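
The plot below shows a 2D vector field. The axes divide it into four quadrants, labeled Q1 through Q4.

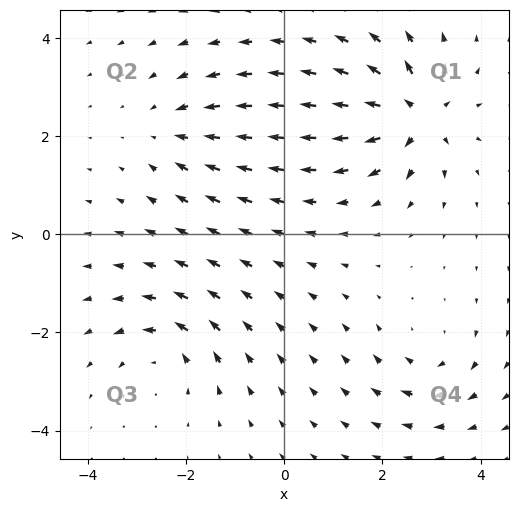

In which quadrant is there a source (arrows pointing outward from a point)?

Q1

The source sits at approximately (2.7, 2.4), which lies in quadrant Q1. The divergence there is about +6, positive as expected for a source.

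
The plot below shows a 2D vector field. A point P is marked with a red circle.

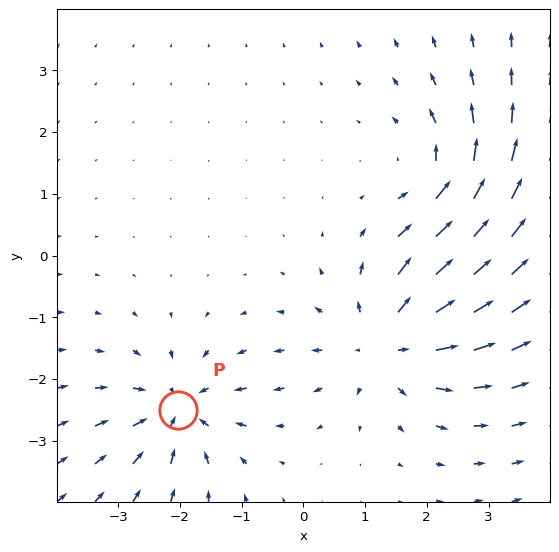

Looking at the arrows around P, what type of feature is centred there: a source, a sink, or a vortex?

At P (-2.0, -2.5) the arrows converge inward. Divergence about -4, curl ≈0 — negative divergence with near-zero curl is a sink.

sink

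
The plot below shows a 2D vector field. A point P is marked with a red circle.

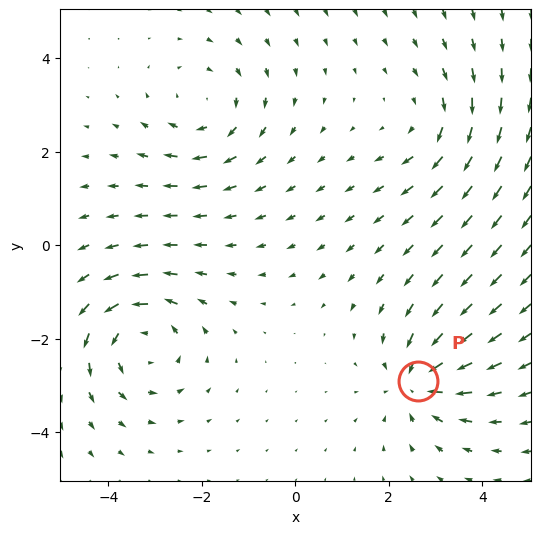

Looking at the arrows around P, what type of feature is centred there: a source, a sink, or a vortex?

sink

At P (2.6, -2.9) the arrows converge inward. Divergence about -4, curl ≈0 — negative divergence with near-zero curl is a sink.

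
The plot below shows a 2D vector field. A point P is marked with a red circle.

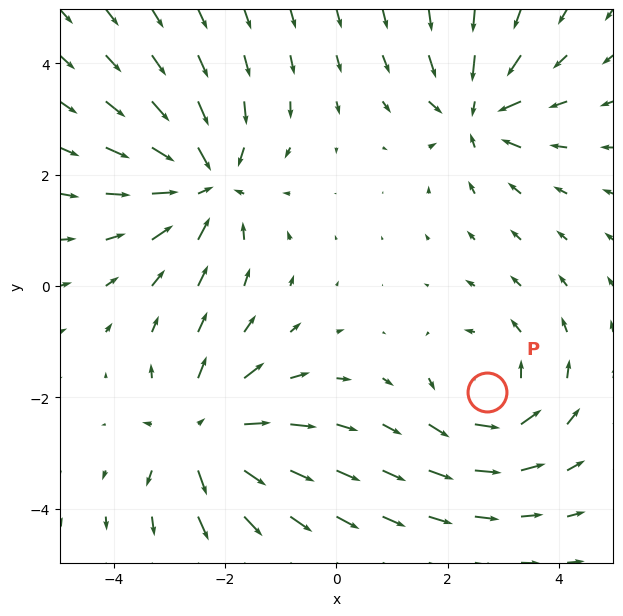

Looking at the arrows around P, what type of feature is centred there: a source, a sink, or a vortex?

vortex

At P (2.7, -1.9) the arrows circulate counterclockwise. Divergence ≈0, curl about +4 — near-zero divergence with nonzero curl is a vortex.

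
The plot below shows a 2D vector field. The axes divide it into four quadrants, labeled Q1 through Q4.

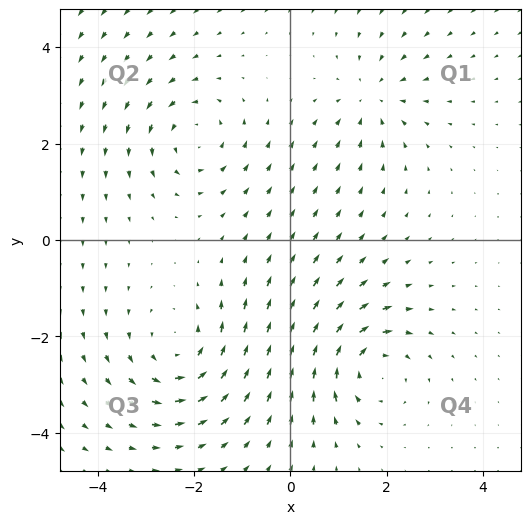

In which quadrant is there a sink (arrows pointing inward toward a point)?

Q1

The sink sits at approximately (1.7, 2.9), which lies in quadrant Q1. The divergence there is about -4, negative as expected for a sink.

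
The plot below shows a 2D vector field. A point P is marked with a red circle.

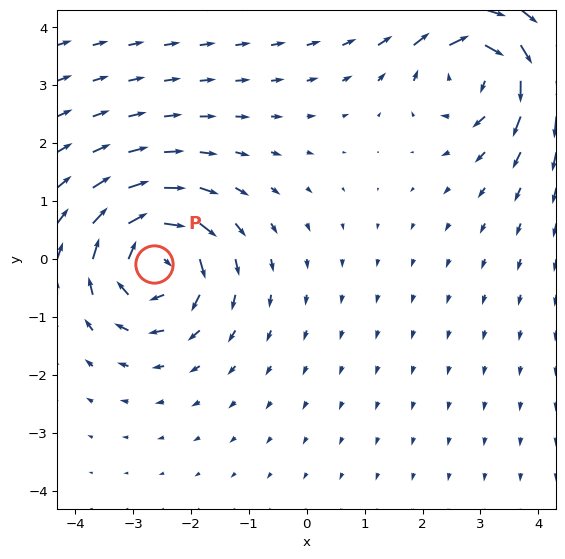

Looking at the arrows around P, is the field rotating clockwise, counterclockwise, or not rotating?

clockwise

Near P at (-2.6, -0.1) the arrows circulate clockwise. The curl (z-component) there is about -6; negative curl means clockwise rotation.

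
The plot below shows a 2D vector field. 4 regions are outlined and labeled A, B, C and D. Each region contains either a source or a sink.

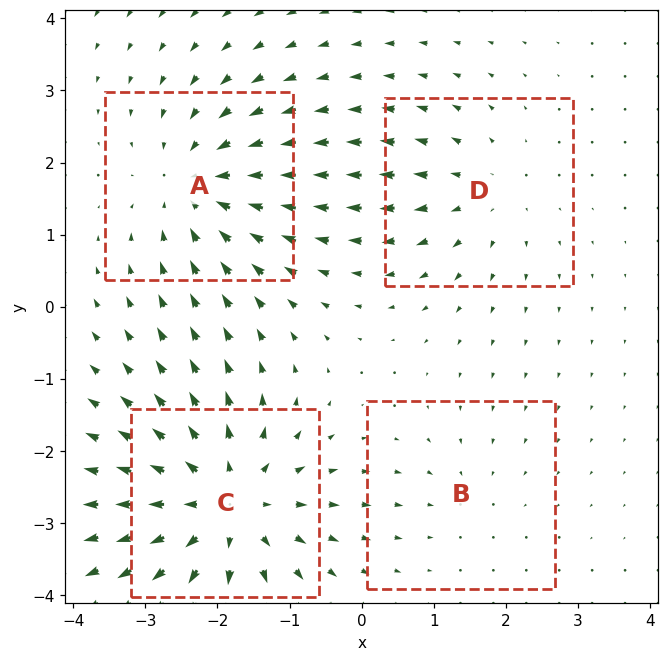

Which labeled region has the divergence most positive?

Divergence at each region's feature centre — A: about -5, B: about -2, C: about +6, D: about +3. Region C is most positive.

C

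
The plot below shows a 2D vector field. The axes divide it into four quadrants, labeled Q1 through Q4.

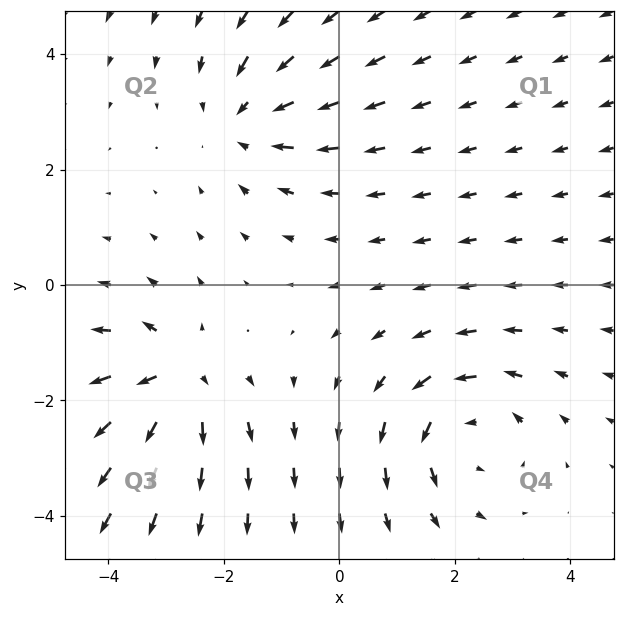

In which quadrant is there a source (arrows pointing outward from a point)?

Q3

The source sits at approximately (-2.8, -1.6), which lies in quadrant Q3. The divergence there is about +4, positive as expected for a source.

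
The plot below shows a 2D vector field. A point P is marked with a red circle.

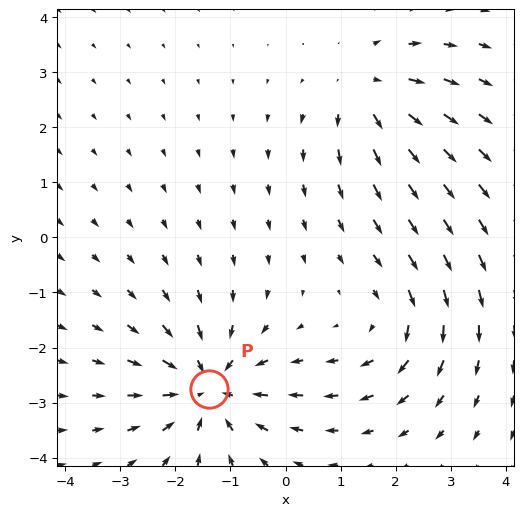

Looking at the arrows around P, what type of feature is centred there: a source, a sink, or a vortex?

sink

At P (-1.4, -2.7) the arrows converge inward. Divergence about -4, curl ≈0 — negative divergence with near-zero curl is a sink.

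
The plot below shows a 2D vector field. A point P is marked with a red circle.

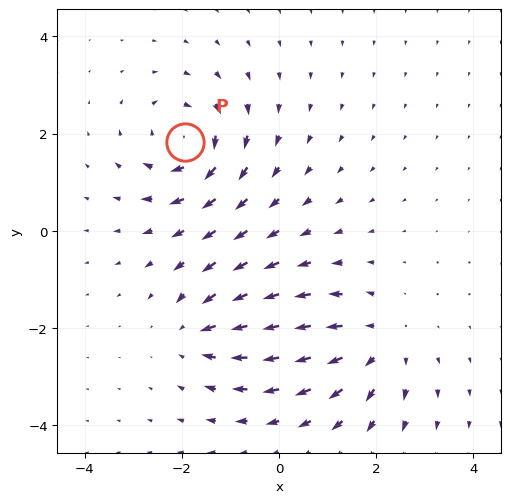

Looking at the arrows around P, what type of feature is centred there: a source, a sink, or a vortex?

At P (-1.9, 1.8) the arrows circulate clockwise. Divergence ≈0, curl about -5 — near-zero divergence with nonzero curl is a vortex.

vortex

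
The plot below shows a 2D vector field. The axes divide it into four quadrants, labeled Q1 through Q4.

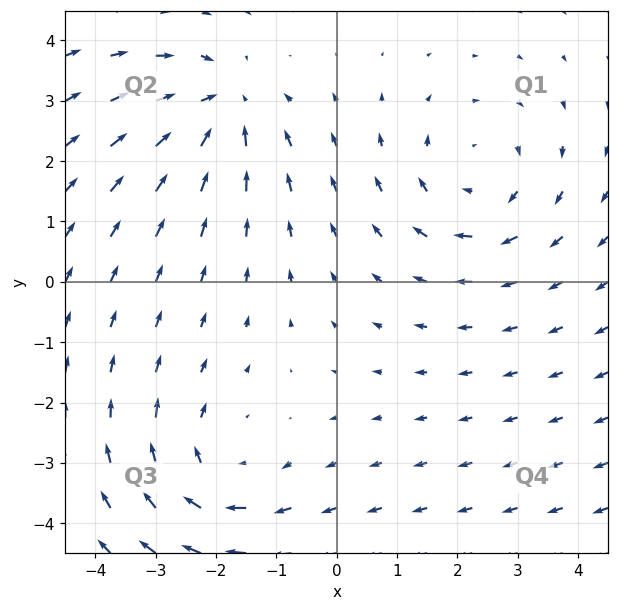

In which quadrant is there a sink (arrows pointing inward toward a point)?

Q2

The sink sits at approximately (-1.9, 2.9), which lies in quadrant Q2. The divergence there is about -4, negative as expected for a sink.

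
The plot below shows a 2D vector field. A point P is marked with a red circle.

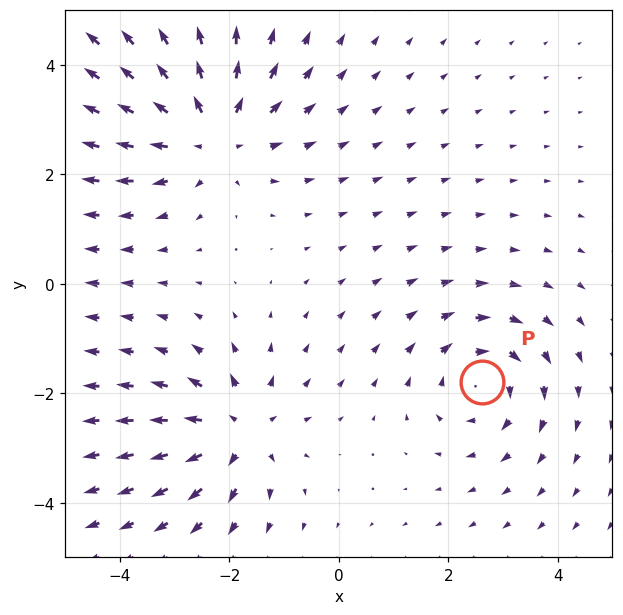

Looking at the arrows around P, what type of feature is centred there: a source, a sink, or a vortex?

At P (2.6, -1.8) the arrows circulate clockwise. Divergence ≈0, curl about -4 — near-zero divergence with nonzero curl is a vortex.

vortex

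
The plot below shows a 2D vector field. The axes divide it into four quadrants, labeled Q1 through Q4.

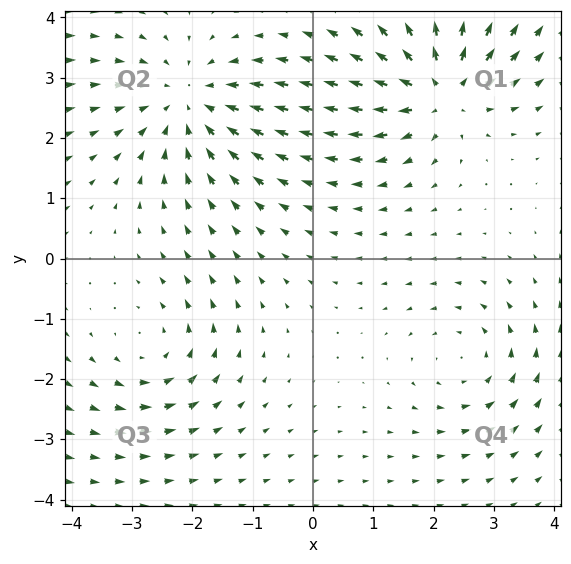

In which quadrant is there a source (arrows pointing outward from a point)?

Q1

The source sits at approximately (2.1, 2.8), which lies in quadrant Q1. The divergence there is about +4, positive as expected for a source.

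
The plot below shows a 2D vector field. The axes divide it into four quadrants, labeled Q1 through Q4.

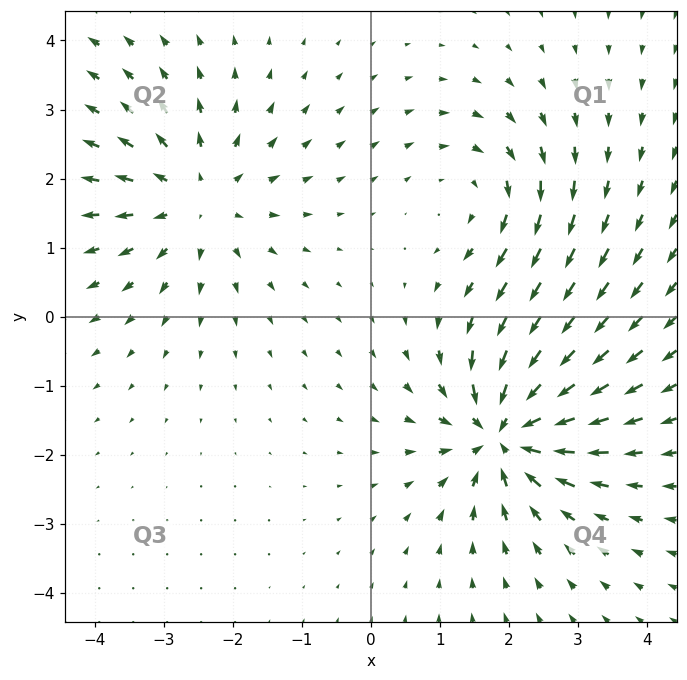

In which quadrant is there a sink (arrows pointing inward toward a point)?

The sink sits at approximately (1.9, -1.7), which lies in quadrant Q4. The divergence there is about -7, negative as expected for a sink.

Q4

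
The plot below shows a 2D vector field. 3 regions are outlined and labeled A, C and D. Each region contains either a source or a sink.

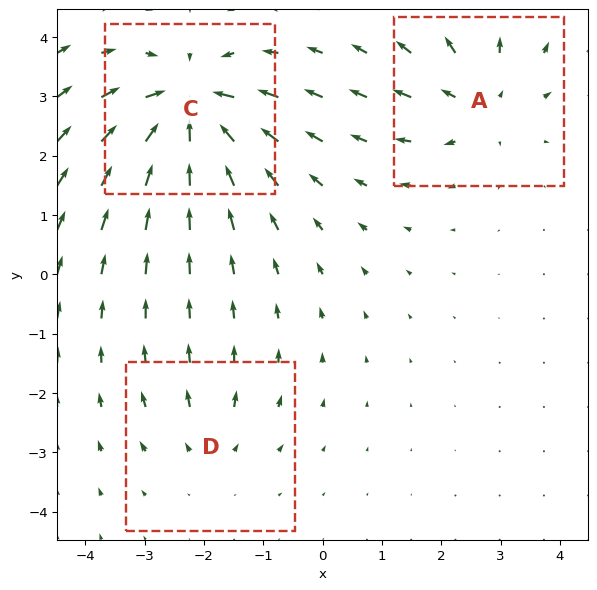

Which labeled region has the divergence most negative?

C

Divergence at each region's feature centre — A: about +4, C: about -6, D: about +2. Region C is most negative.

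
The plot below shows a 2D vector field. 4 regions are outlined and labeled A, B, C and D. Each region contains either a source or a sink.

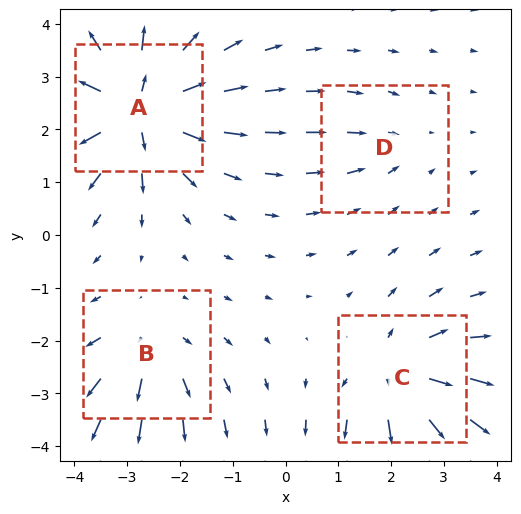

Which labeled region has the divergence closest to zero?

Divergence at each region's feature centre — A: about +8, B: about +4, C: about +6, D: about -2. Region D is closest to zero.

D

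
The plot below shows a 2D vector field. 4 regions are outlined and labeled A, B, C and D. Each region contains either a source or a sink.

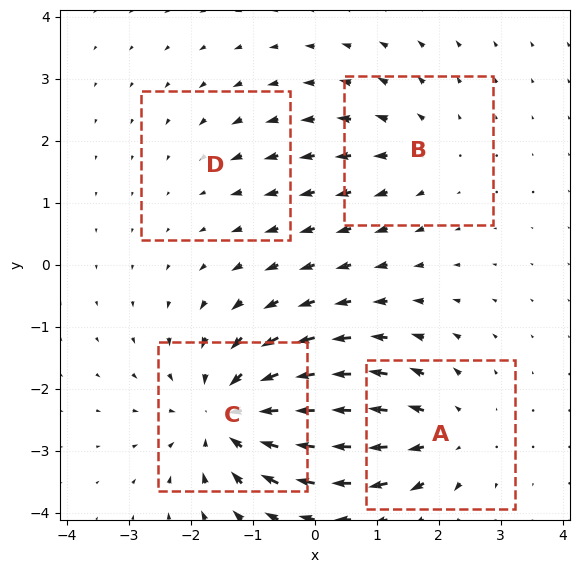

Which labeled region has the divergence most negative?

C

Divergence at each region's feature centre — A: about +4, B: about +3, C: about -6, D: about -2. Region C is most negative.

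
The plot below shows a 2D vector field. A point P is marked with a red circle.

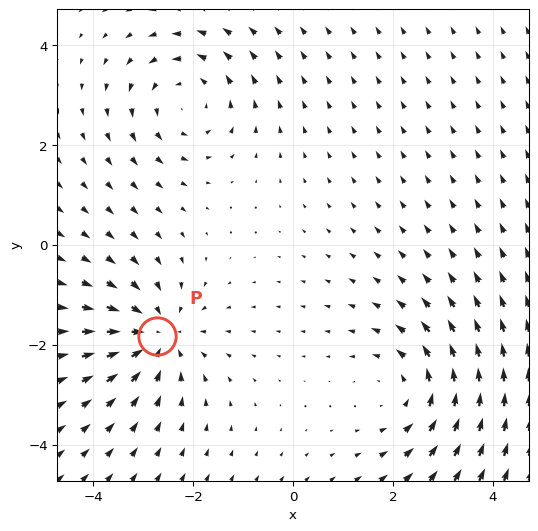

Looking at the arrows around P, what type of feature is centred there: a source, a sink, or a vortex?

At P (-2.7, -1.8) the arrows converge inward. Divergence about -3, curl ≈0 — negative divergence with near-zero curl is a sink.

sink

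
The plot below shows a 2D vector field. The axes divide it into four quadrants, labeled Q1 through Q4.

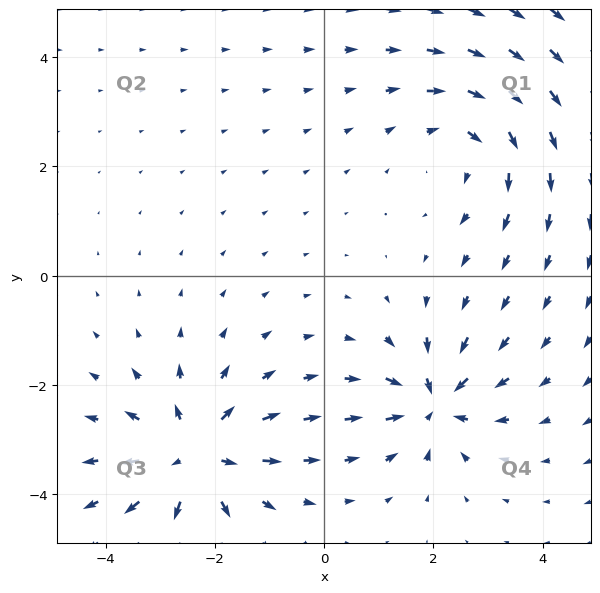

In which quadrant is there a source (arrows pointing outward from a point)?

The source sits at approximately (-2.4, -3.3), which lies in quadrant Q3. The divergence there is about +5, positive as expected for a source.

Q3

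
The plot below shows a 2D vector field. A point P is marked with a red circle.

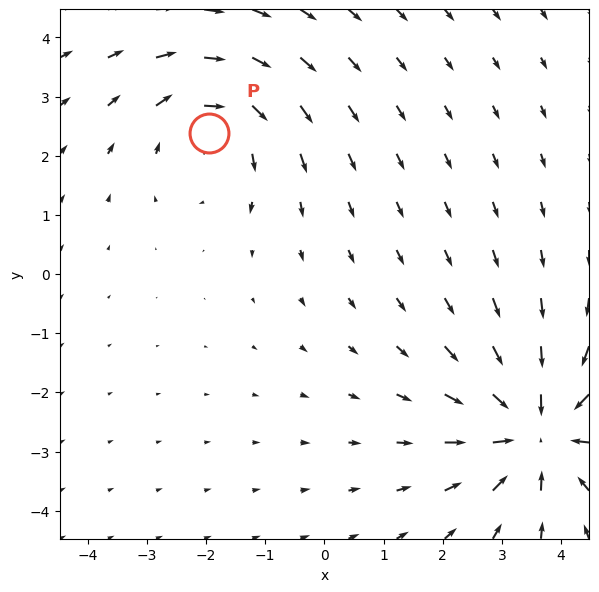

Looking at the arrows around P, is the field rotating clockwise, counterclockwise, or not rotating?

clockwise

Near P at (-1.9, 2.4) the arrows circulate clockwise. The curl (z-component) there is about -3; negative curl means clockwise rotation.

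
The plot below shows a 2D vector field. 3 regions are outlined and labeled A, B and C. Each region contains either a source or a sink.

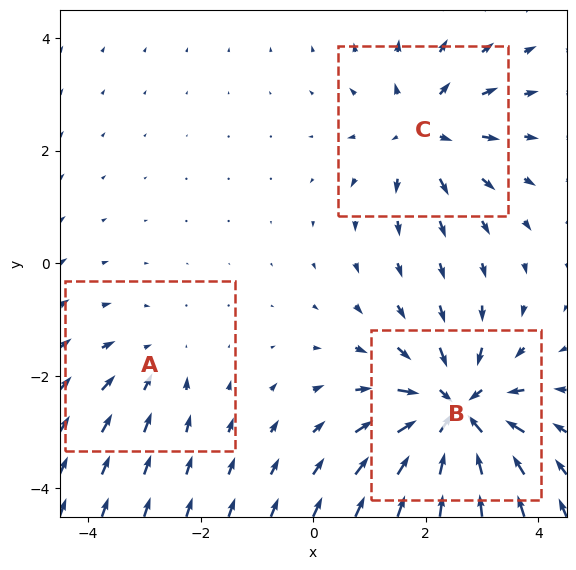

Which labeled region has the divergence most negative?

B

Divergence at each region's feature centre — A: about -2, B: about -5, C: about +3. Region B is most negative.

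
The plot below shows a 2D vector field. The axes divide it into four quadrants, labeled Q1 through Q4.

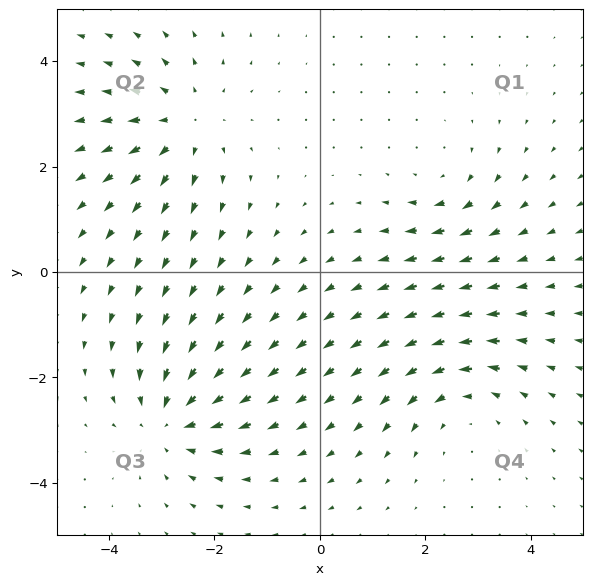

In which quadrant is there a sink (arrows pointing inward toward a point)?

The sink sits at approximately (-2.8, -2.8), which lies in quadrant Q3. The divergence there is about -5, negative as expected for a sink.

Q3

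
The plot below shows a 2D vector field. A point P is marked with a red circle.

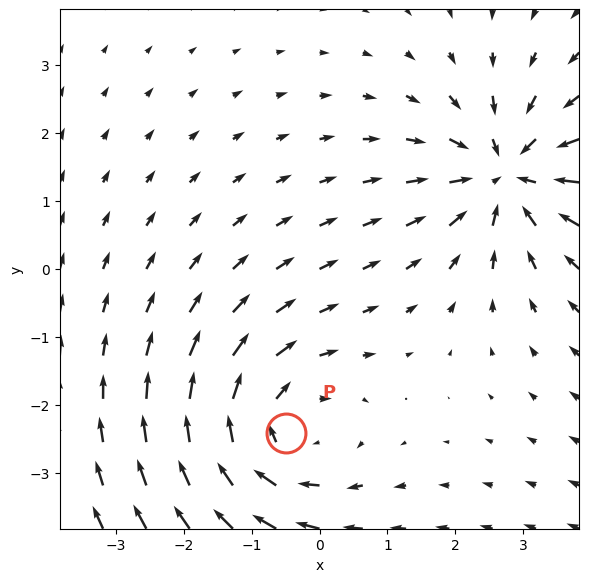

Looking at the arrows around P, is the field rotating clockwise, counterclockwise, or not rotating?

clockwise

Near P at (-0.5, -2.4) the arrows circulate clockwise. The curl (z-component) there is about -3; negative curl means clockwise rotation.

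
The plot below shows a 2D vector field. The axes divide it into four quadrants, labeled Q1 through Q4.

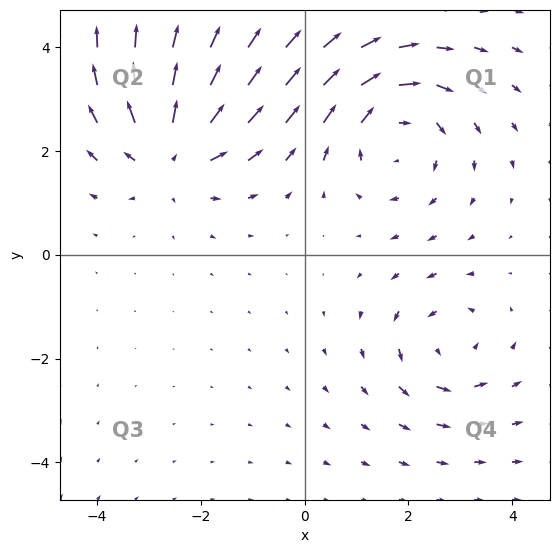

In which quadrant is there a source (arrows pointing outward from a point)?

The source sits at approximately (-2.6, 2.0), which lies in quadrant Q2. The divergence there is about +4, positive as expected for a source.

Q2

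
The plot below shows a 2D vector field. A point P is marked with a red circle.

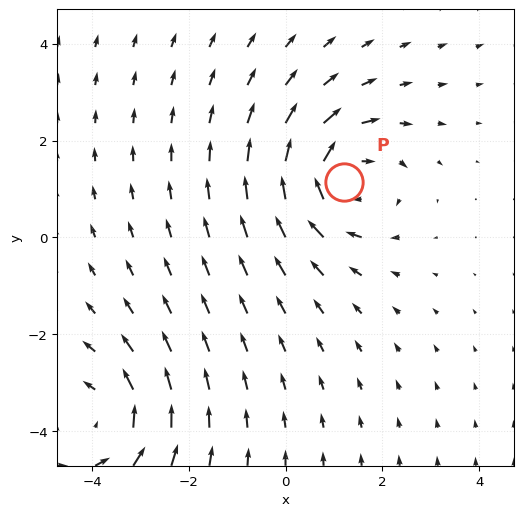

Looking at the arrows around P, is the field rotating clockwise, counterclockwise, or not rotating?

clockwise

Near P at (1.2, 1.1) the arrows circulate clockwise. The curl (z-component) there is about -4; negative curl means clockwise rotation.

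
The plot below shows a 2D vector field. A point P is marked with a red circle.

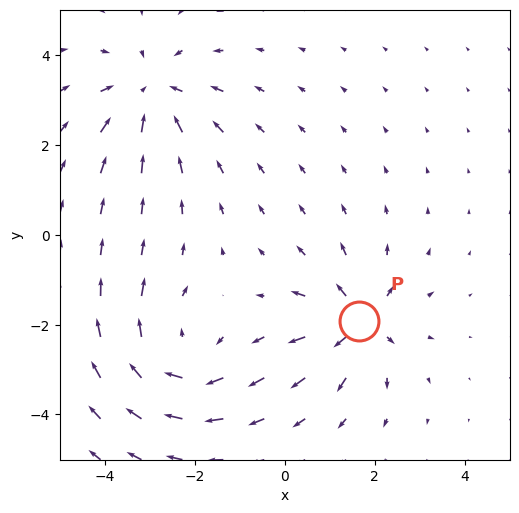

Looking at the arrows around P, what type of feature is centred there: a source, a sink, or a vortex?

At P (1.6, -1.9) the arrows spread outward. Divergence about +5, curl ≈0 — positive divergence with near-zero curl is a source.

source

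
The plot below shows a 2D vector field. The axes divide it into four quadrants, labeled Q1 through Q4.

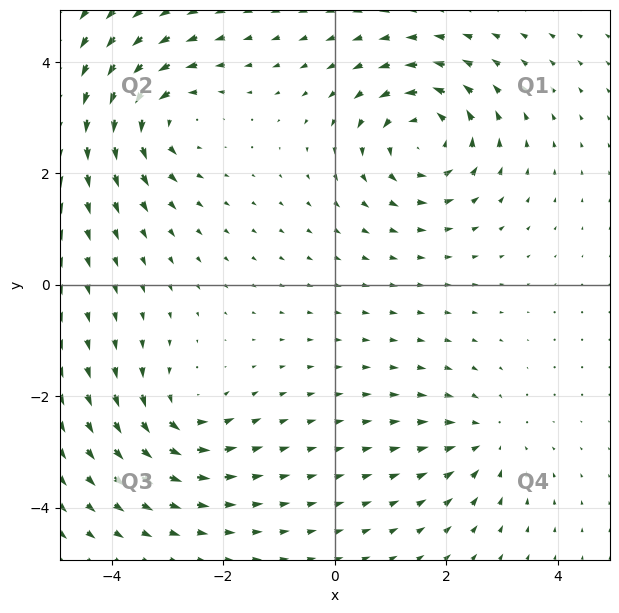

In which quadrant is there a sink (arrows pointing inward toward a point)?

The sink sits at approximately (2.7, -2.8), which lies in quadrant Q4. The divergence there is about -3, negative as expected for a sink.

Q4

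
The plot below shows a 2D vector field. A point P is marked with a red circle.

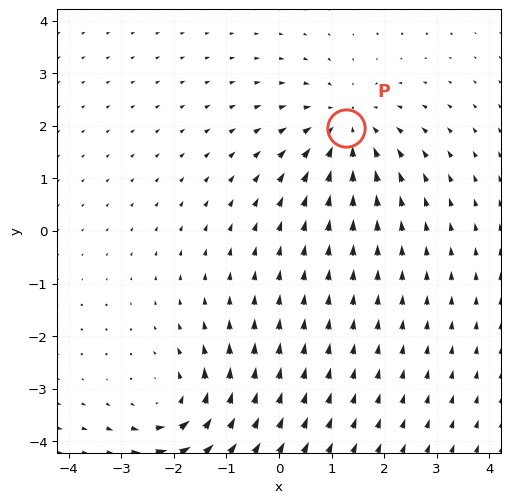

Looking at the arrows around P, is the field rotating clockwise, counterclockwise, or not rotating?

Near P at (1.3, 2.0) the arrows show no circulation. The curl there is ≈0.

not rotating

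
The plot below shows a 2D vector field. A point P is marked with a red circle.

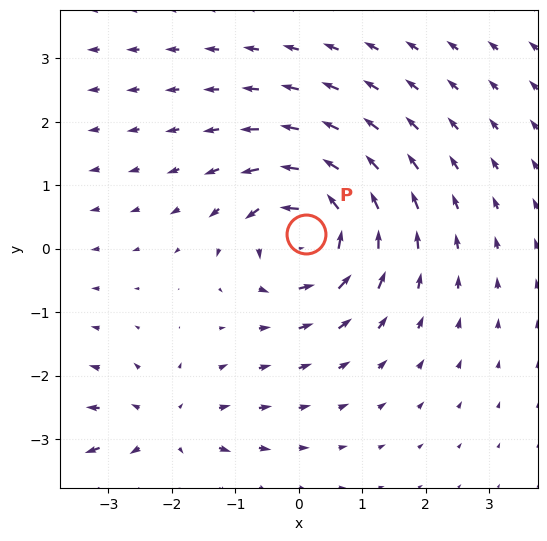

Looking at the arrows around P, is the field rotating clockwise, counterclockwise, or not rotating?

Near P at (0.1, 0.2) the arrows circulate counterclockwise. The curl (z-component) there is about +6; positive curl means counterclockwise rotation.

counterclockwise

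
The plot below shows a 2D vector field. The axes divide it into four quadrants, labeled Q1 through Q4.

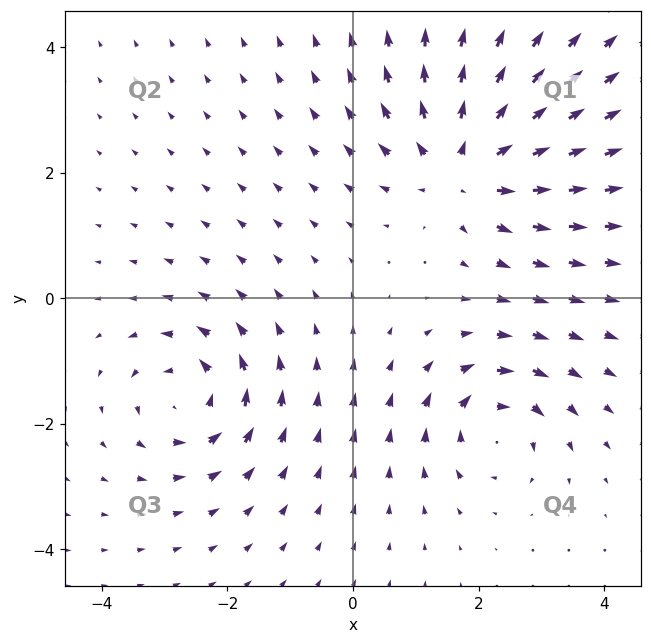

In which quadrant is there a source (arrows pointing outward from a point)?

The source sits at approximately (1.8, 2.1), which lies in quadrant Q1. The divergence there is about +4, positive as expected for a source.

Q1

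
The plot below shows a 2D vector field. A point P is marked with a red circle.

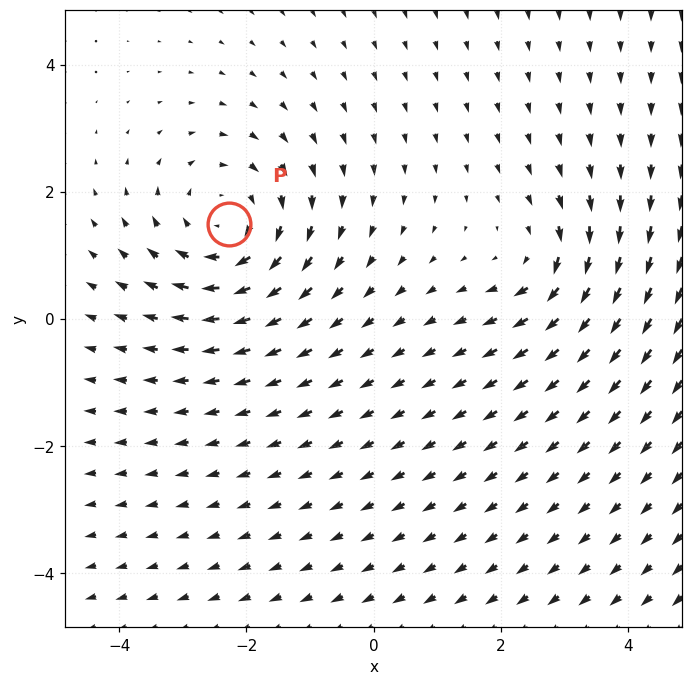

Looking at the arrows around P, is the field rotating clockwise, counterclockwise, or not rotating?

clockwise

Near P at (-2.3, 1.5) the arrows circulate clockwise. The curl (z-component) there is about -4; negative curl means clockwise rotation.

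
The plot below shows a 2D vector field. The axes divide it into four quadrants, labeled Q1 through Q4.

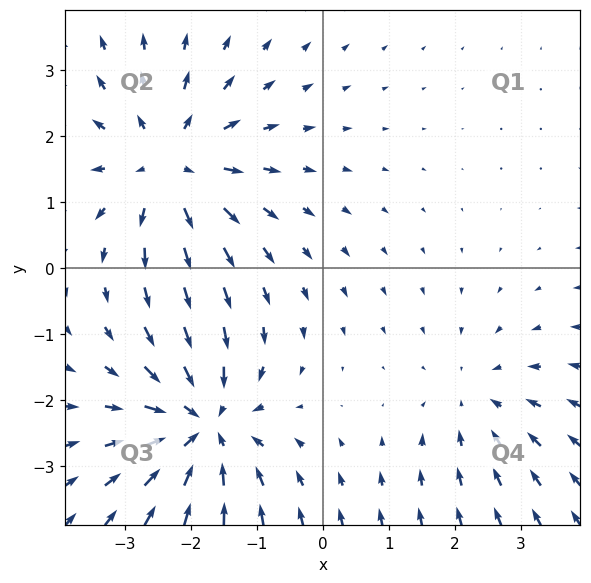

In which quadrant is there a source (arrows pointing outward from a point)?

Q2

The source sits at approximately (-2.3, 1.6), which lies in quadrant Q2. The divergence there is about +4, positive as expected for a source.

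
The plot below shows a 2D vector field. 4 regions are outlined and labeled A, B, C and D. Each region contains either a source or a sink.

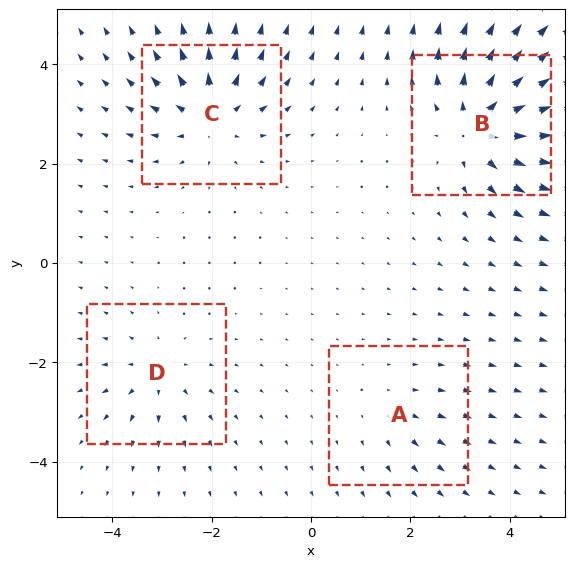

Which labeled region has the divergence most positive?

Divergence at each region's feature centre — A: about +2, B: about +8, C: about +6, D: about +4. Region B is most positive.

B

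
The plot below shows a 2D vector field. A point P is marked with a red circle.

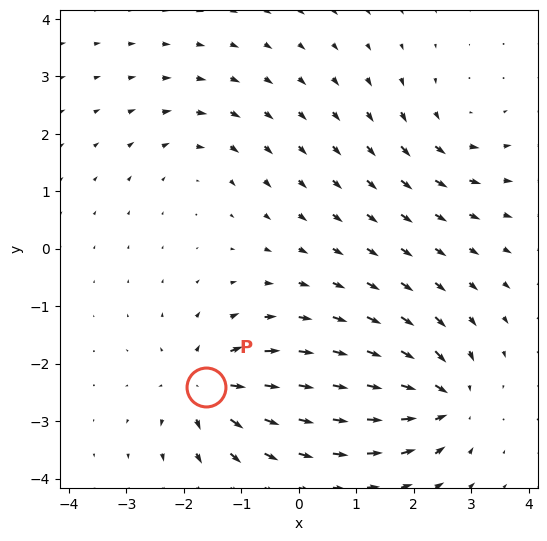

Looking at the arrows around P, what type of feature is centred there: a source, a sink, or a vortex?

source

At P (-1.6, -2.4) the arrows spread outward. Divergence about +7, curl ≈0 — positive divergence with near-zero curl is a source.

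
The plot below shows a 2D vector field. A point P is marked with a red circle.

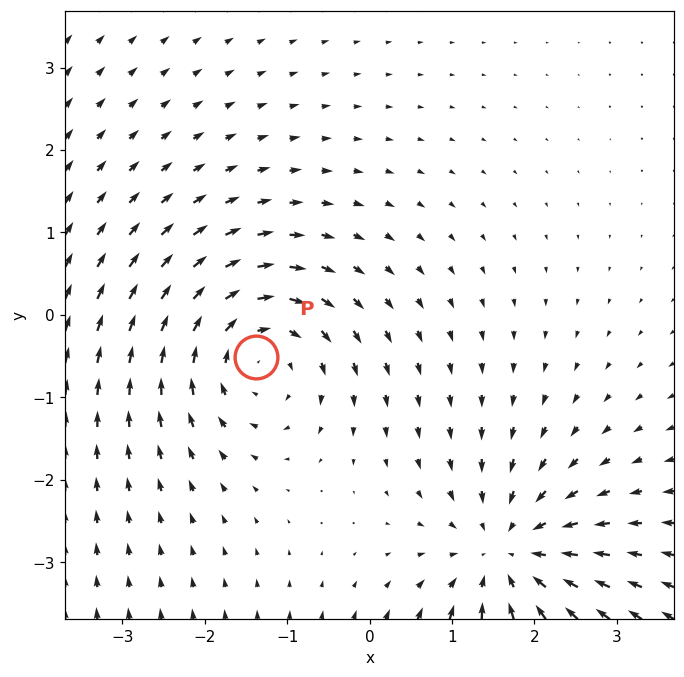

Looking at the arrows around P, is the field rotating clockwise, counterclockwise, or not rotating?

clockwise

Near P at (-1.4, -0.5) the arrows circulate clockwise. The curl (z-component) there is about -5; negative curl means clockwise rotation.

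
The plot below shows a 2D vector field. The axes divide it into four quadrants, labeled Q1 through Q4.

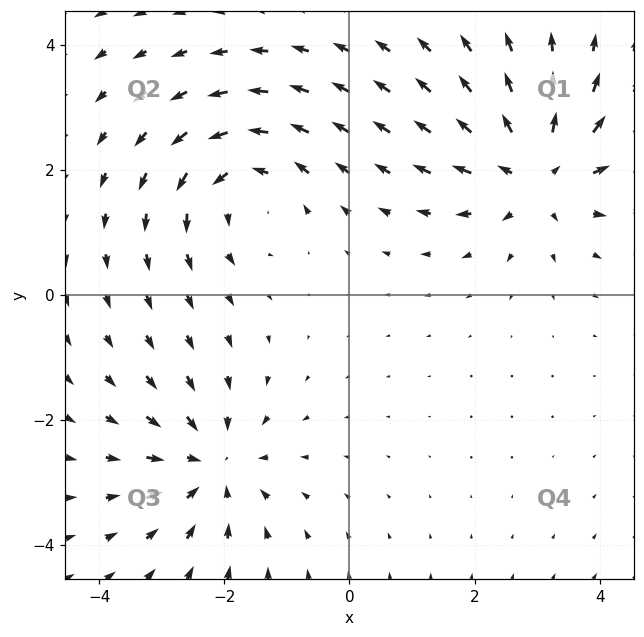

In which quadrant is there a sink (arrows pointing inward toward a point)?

The sink sits at approximately (-2.2, -2.7), which lies in quadrant Q3. The divergence there is about -4, negative as expected for a sink.

Q3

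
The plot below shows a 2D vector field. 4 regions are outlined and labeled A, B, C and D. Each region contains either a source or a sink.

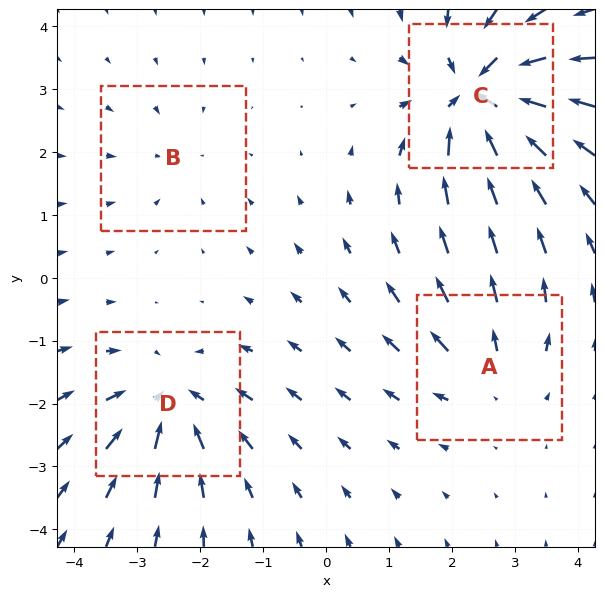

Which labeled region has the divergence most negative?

C

Divergence at each region's feature centre — A: about +4, B: about -2, C: about -8, D: about -5. Region C is most negative.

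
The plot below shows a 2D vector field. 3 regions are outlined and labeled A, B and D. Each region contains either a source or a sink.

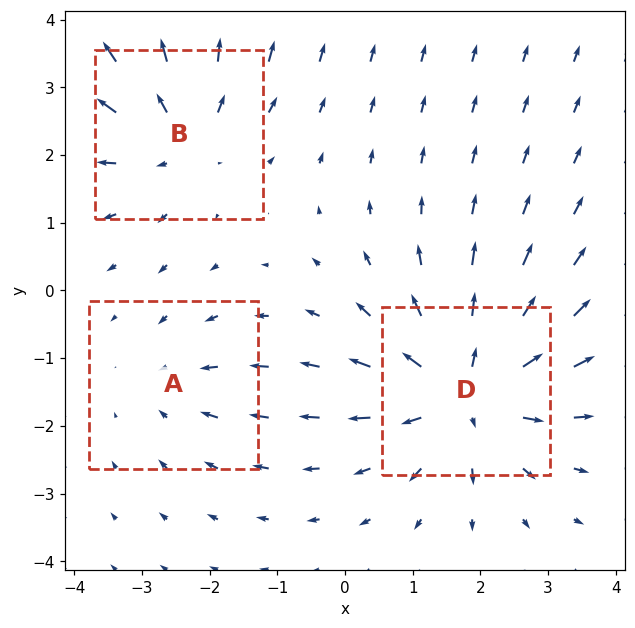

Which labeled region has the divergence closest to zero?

A

Divergence at each region's feature centre — A: about -2, B: about +3, D: about +4. Region A is closest to zero.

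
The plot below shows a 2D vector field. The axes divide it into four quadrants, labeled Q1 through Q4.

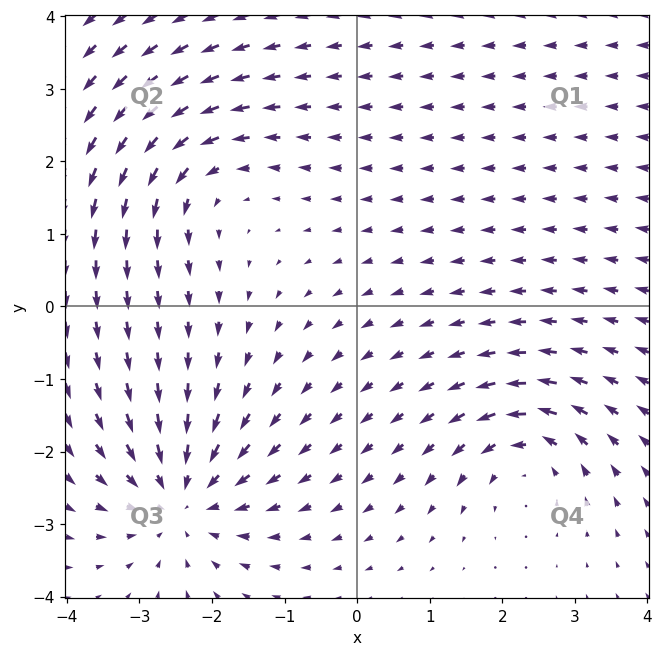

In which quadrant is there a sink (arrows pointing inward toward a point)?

The sink sits at approximately (-2.4, -2.6), which lies in quadrant Q3. The divergence there is about -4, negative as expected for a sink.

Q3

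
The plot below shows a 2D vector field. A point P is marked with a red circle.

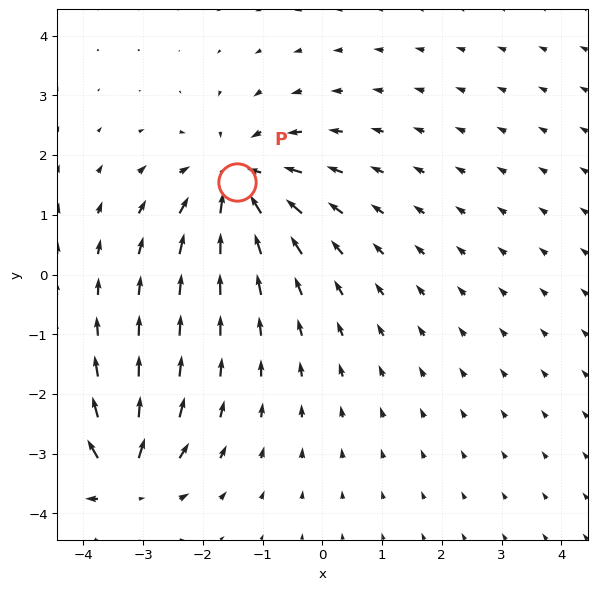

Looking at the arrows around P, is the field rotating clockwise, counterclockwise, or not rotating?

not rotating

Near P at (-1.4, 1.5) the arrows show no circulation. The curl there is ≈0.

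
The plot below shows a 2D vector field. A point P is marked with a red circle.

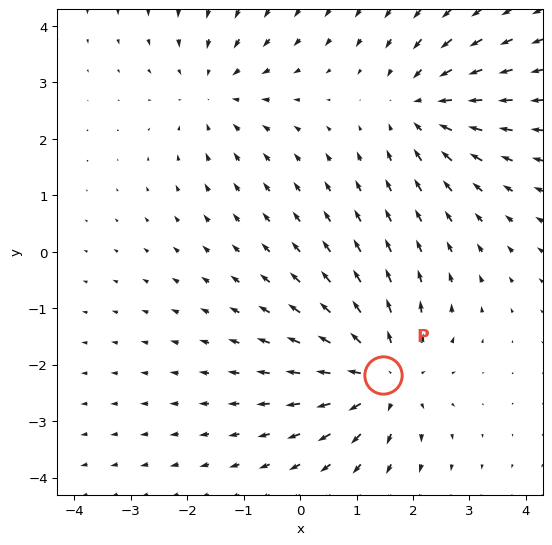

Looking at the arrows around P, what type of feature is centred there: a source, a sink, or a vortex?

source

At P (1.5, -2.2) the arrows spread outward. Divergence about +4, curl ≈0 — positive divergence with near-zero curl is a source.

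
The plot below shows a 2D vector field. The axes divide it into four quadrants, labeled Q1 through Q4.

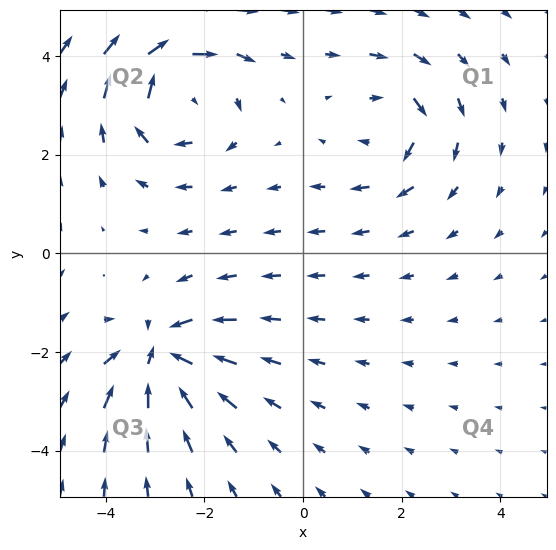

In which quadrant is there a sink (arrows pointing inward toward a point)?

Q3

The sink sits at approximately (-2.9, -2.1), which lies in quadrant Q3. The divergence there is about -5, negative as expected for a sink.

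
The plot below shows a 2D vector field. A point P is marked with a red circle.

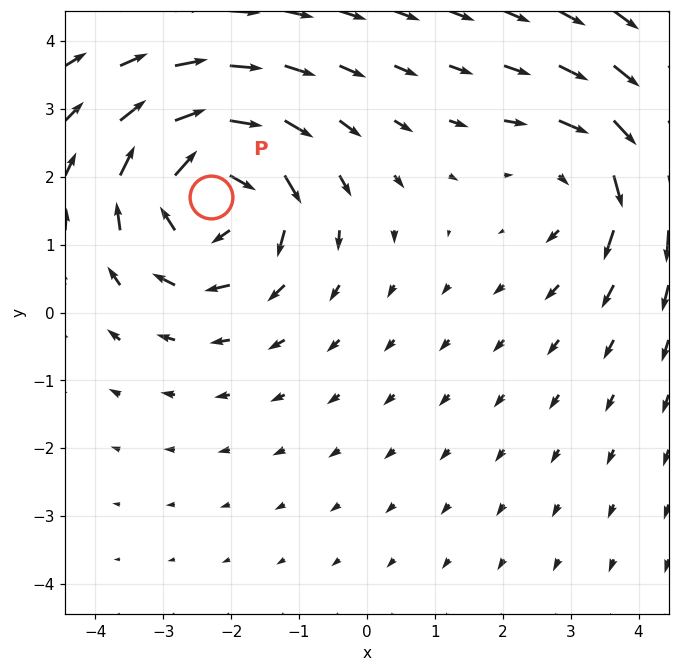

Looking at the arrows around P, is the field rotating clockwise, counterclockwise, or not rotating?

clockwise

Near P at (-2.3, 1.7) the arrows circulate clockwise. The curl (z-component) there is about -5; negative curl means clockwise rotation.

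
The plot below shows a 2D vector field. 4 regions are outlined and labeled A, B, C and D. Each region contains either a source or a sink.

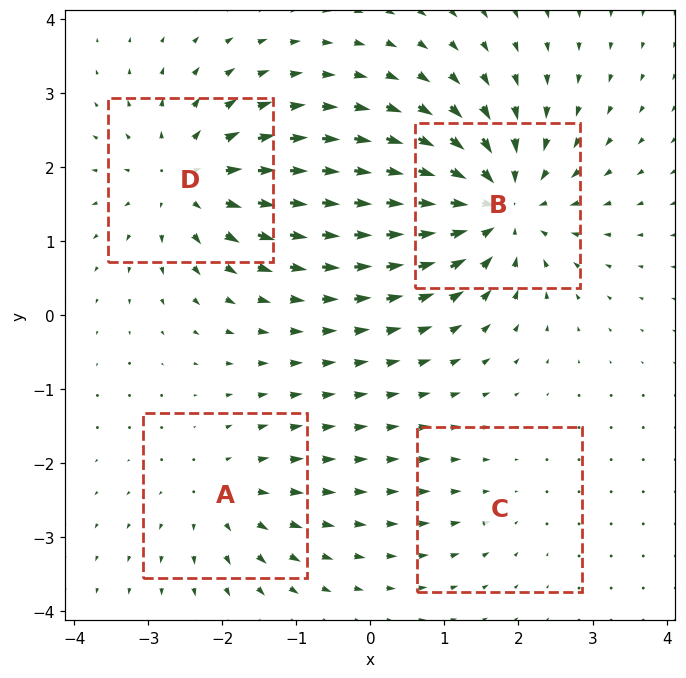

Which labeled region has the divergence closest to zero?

C

Divergence at each region's feature centre — A: about +4, B: about -7, C: about -2, D: about +6. Region C is closest to zero.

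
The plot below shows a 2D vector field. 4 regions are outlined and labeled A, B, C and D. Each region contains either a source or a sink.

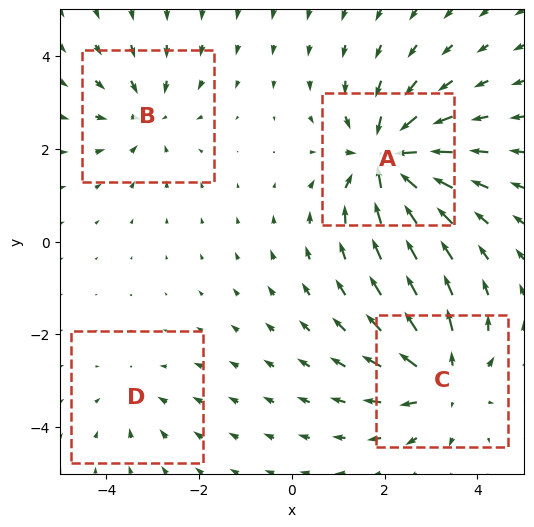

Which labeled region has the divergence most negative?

Divergence at each region's feature centre — A: about -7, B: about -4, C: about +5, D: about -2. Region A is most negative.

A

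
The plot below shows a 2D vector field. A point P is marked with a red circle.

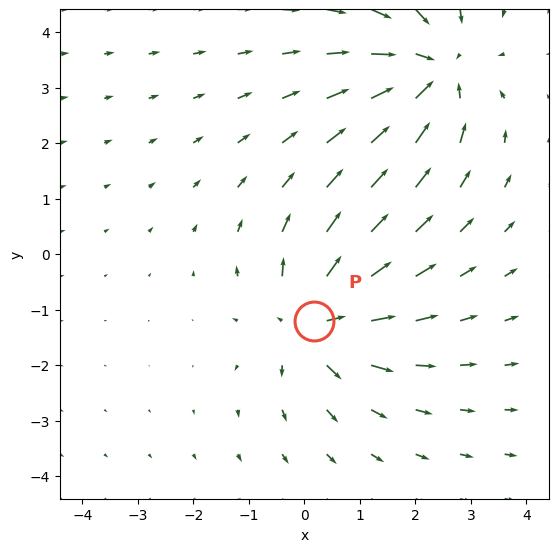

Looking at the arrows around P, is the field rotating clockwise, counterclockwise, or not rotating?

Near P at (0.2, -1.2) the arrows show no circulation. The curl there is ≈0.

not rotating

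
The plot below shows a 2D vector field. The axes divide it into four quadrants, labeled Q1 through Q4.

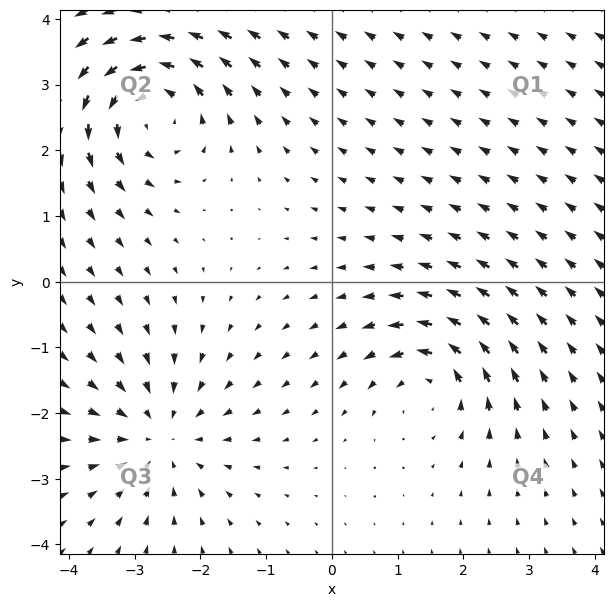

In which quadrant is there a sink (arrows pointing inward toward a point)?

The sink sits at approximately (-2.6, -2.4), which lies in quadrant Q3. The divergence there is about -4, negative as expected for a sink.

Q3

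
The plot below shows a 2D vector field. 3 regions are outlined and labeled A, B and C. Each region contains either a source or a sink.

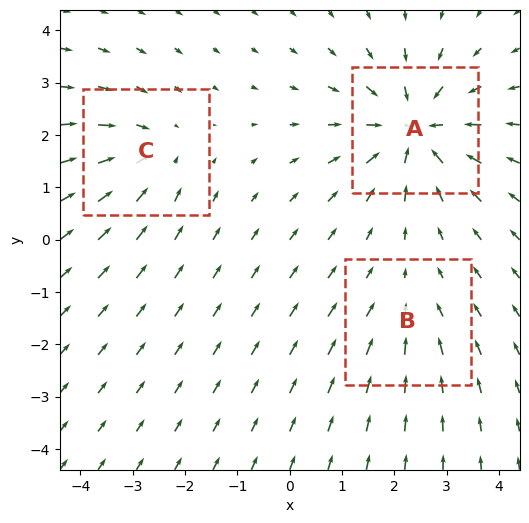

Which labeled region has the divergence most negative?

A

Divergence at each region's feature centre — A: about -5, B: about -2, C: about -3. Region A is most negative.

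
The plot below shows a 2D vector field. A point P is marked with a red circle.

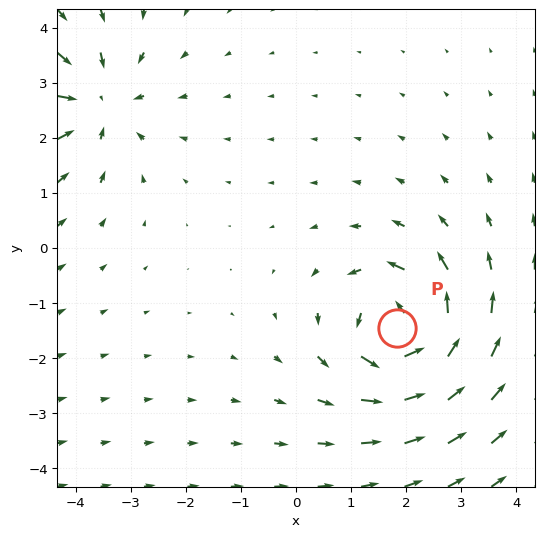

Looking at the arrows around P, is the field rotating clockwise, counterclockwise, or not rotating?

counterclockwise

Near P at (1.8, -1.5) the arrows circulate counterclockwise. The curl (z-component) there is about +6; positive curl means counterclockwise rotation.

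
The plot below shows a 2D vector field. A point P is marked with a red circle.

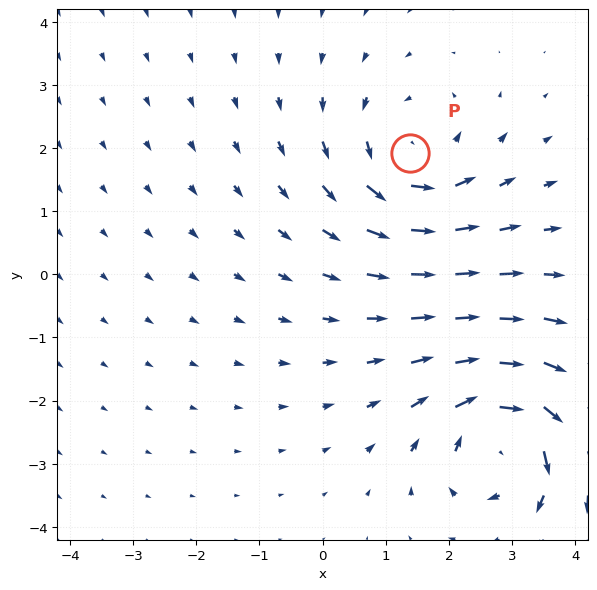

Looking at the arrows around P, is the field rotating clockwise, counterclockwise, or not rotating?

counterclockwise

Near P at (1.4, 1.9) the arrows circulate counterclockwise. The curl (z-component) there is about +4; positive curl means counterclockwise rotation.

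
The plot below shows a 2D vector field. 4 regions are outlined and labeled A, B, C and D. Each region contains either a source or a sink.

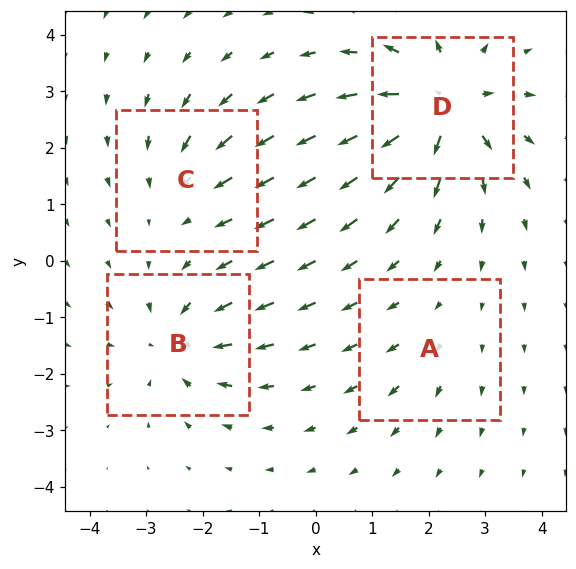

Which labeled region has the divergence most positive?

Divergence at each region's feature centre — A: about +2, B: about -5, C: about -4, D: about +8. Region D is most positive.

D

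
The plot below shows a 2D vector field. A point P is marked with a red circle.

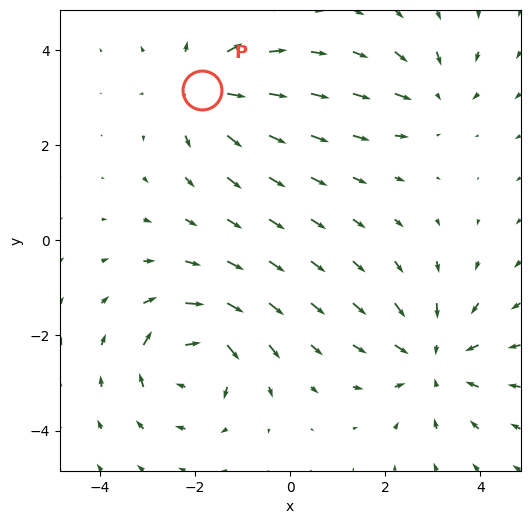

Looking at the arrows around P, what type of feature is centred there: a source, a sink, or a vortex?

At P (-1.9, 3.2) the arrows spread outward. Divergence about +4, curl ≈0 — positive divergence with near-zero curl is a source.

source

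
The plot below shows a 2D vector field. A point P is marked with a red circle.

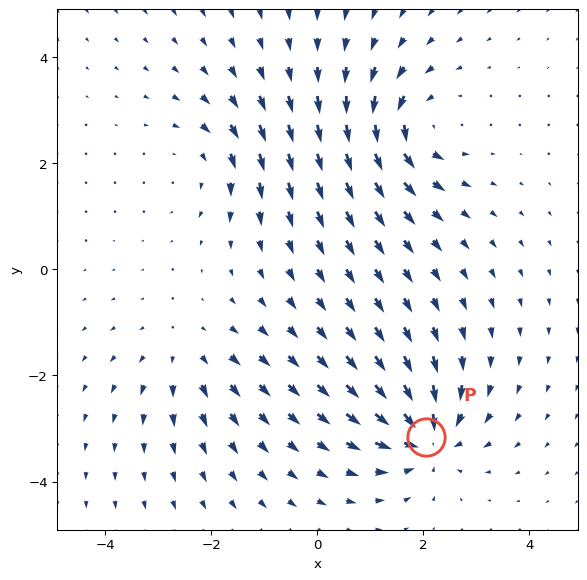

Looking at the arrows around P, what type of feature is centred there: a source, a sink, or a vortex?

sink

At P (2.1, -3.2) the arrows converge inward. Divergence about -7, curl ≈0 — negative divergence with near-zero curl is a sink.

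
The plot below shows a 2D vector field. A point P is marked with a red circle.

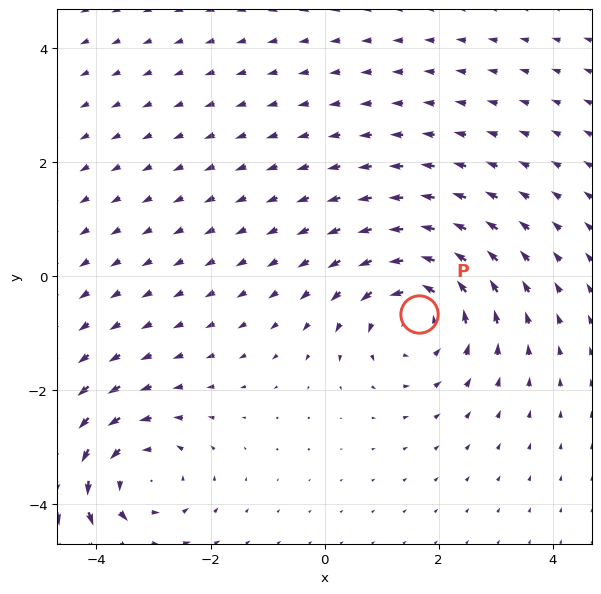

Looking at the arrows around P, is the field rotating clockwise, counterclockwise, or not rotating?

Near P at (1.6, -0.7) the arrows circulate counterclockwise. The curl (z-component) there is about +3; positive curl means counterclockwise rotation.

counterclockwise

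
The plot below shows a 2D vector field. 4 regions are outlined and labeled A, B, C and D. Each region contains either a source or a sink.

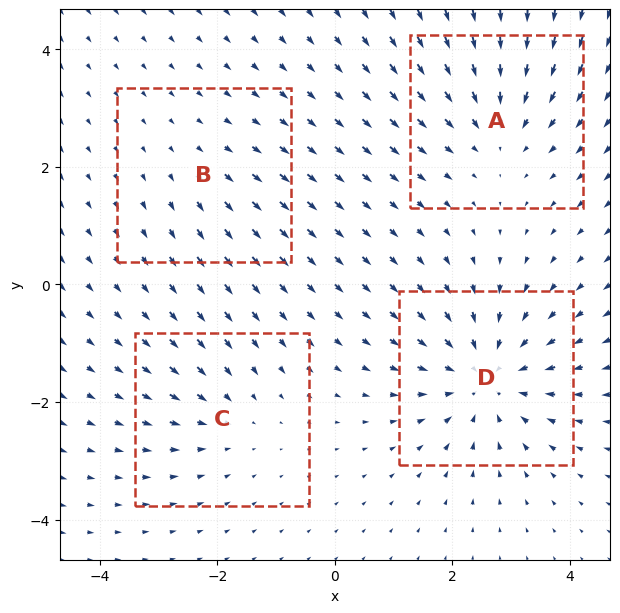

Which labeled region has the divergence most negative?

Divergence at each region's feature centre — A: about -4, B: about +2, C: about -3, D: about -6. Region D is most negative.

D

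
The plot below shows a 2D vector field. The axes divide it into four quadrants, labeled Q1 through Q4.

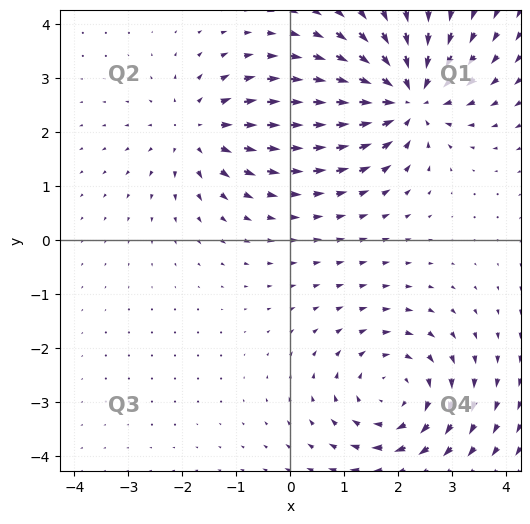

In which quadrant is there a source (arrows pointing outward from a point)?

Q2

The source sits at approximately (-1.7, 2.0), which lies in quadrant Q2. The divergence there is about +3, positive as expected for a source.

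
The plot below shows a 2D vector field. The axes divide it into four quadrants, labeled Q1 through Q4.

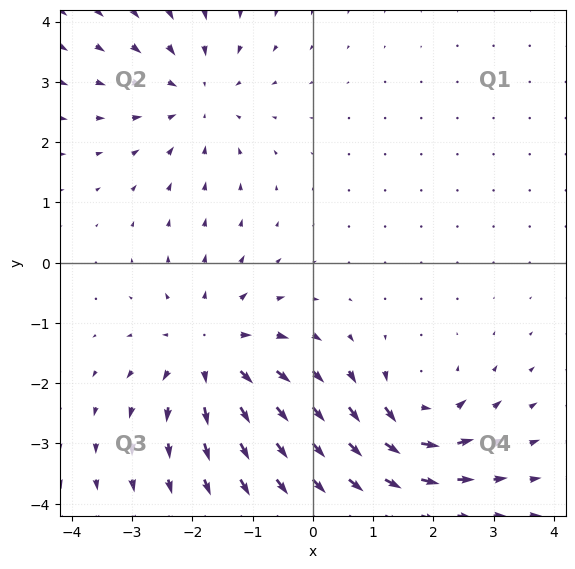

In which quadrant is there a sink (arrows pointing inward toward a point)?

Q2

The sink sits at approximately (-1.9, 2.8), which lies in quadrant Q2. The divergence there is about -3, negative as expected for a sink.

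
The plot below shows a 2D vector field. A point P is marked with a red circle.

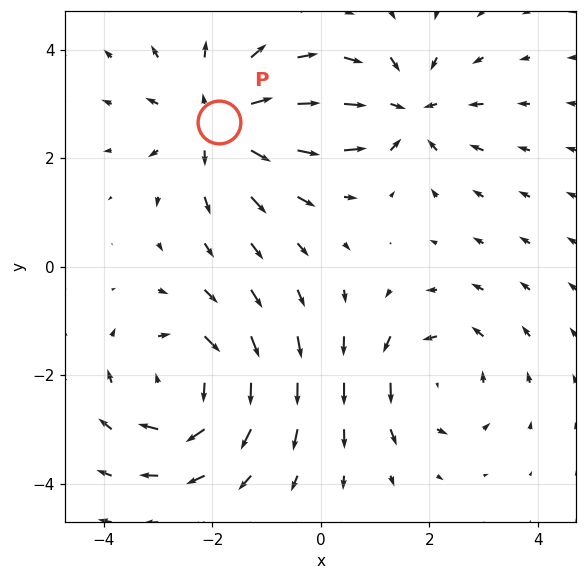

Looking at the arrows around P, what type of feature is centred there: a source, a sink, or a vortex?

source

At P (-1.9, 2.7) the arrows spread outward. Divergence about +5, curl ≈0 — positive divergence with near-zero curl is a source.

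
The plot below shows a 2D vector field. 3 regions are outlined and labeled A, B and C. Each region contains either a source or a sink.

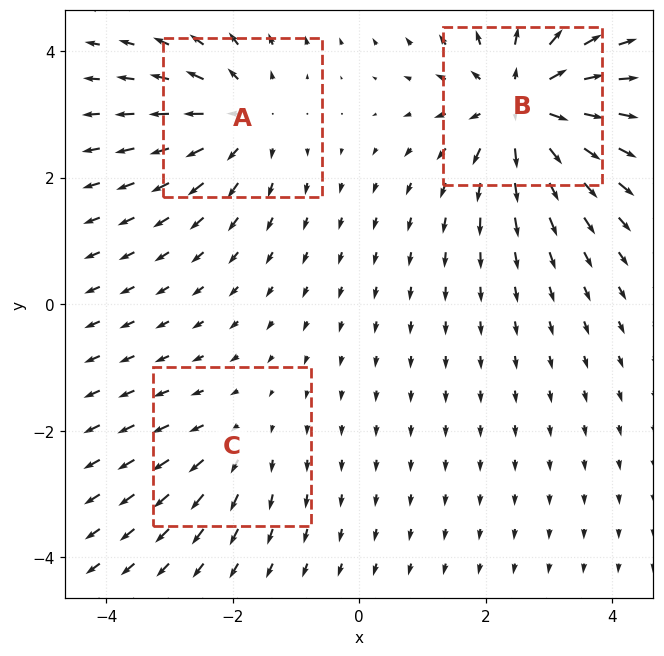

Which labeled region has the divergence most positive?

Divergence at each region's feature centre — A: about +4, B: about +5, C: about +2. Region B is most positive.

B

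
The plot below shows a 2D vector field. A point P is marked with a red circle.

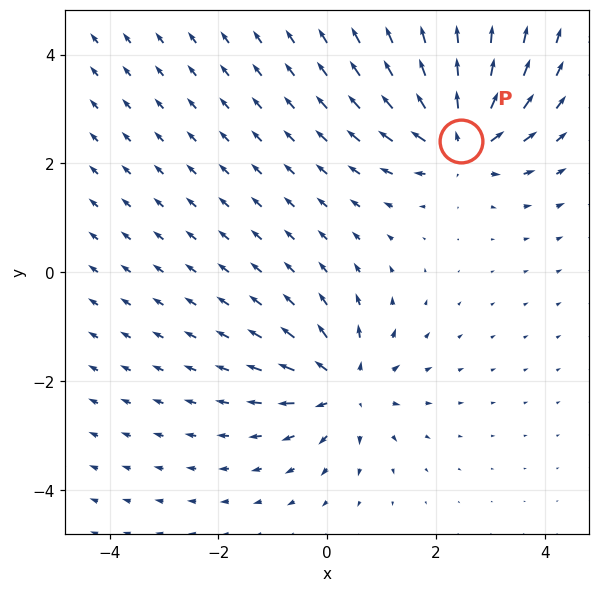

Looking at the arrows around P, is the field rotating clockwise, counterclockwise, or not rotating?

Near P at (2.5, 2.4) the arrows show no circulation. The curl there is ≈0.

not rotating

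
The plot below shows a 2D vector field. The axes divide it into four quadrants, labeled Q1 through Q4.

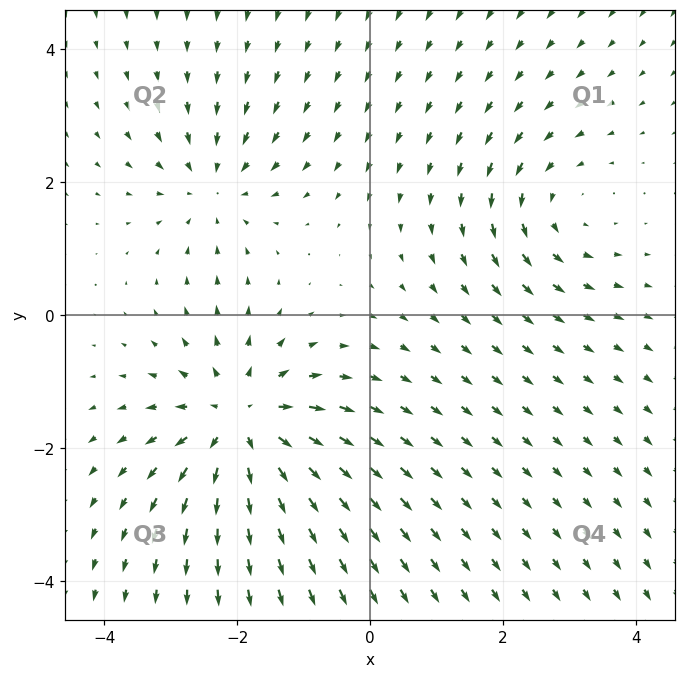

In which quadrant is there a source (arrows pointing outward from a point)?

Q3

The source sits at approximately (-1.9, -1.6), which lies in quadrant Q3. The divergence there is about +5, positive as expected for a source.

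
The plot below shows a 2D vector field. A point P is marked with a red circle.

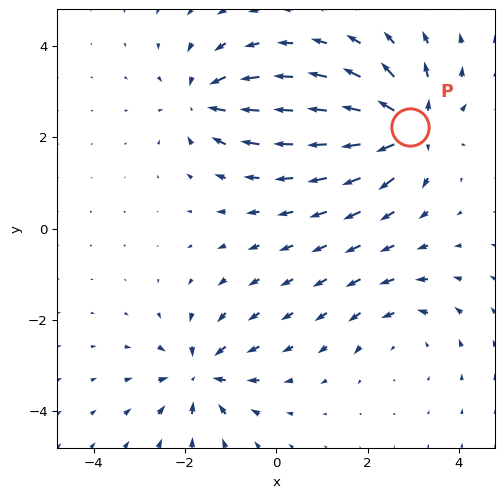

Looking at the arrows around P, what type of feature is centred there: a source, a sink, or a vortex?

source

At P (2.9, 2.2) the arrows spread outward. Divergence about +6, curl ≈0 — positive divergence with near-zero curl is a source.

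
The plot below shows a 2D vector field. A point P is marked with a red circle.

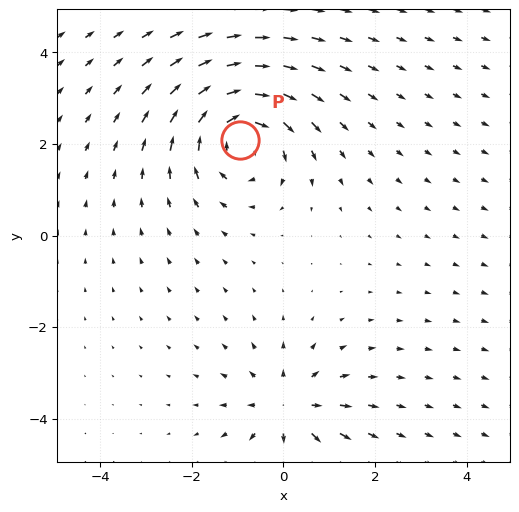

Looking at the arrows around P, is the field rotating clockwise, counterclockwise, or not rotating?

clockwise

Near P at (-0.9, 2.1) the arrows circulate clockwise. The curl (z-component) there is about -5; negative curl means clockwise rotation.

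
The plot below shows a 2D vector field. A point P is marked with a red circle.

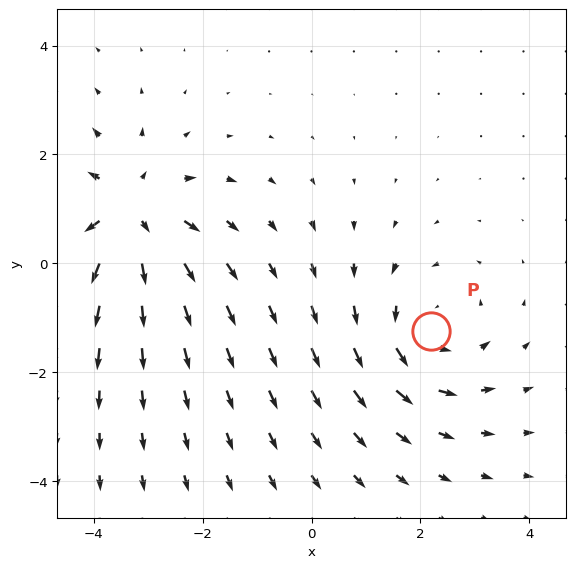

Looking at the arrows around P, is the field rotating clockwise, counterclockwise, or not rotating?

Near P at (2.2, -1.2) the arrows circulate counterclockwise. The curl (z-component) there is about +3; positive curl means counterclockwise rotation.

counterclockwise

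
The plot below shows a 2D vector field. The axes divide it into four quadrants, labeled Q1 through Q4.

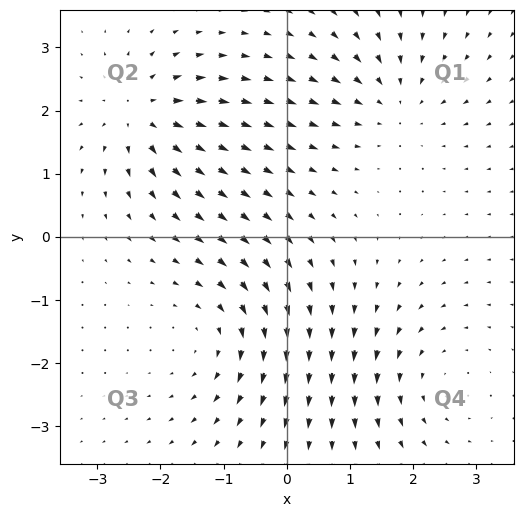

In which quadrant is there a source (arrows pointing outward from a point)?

The source sits at approximately (-2.3, 1.9), which lies in quadrant Q2. The divergence there is about +6, positive as expected for a source.

Q2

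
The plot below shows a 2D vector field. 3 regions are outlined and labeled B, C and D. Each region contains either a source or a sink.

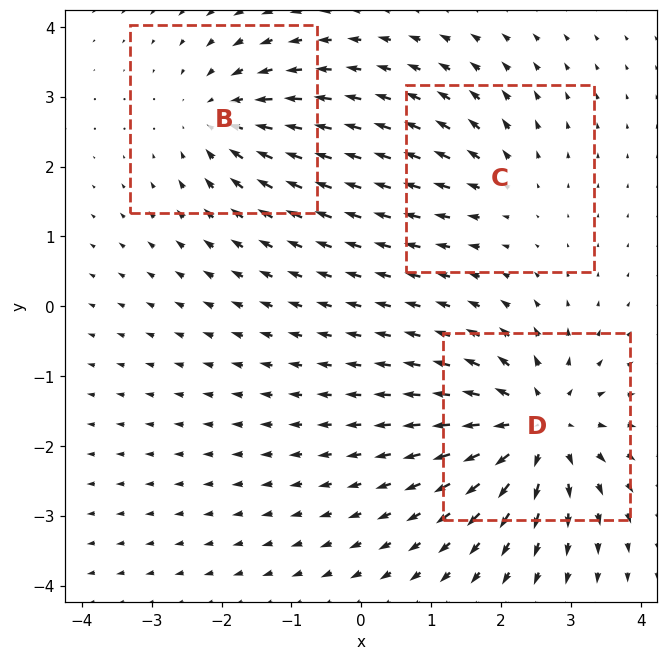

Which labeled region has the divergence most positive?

D

Divergence at each region's feature centre — B: about -3, C: about +2, D: about +5. Region D is most positive.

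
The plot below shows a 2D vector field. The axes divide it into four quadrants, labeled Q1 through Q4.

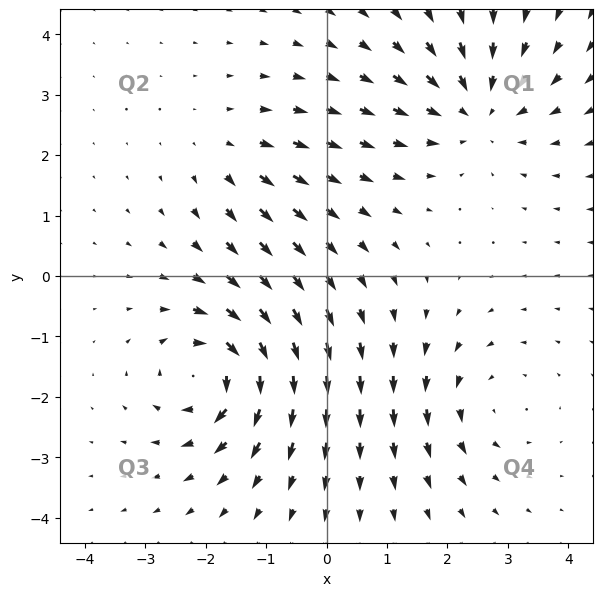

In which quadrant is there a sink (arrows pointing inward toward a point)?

The sink sits at approximately (2.5, 2.8), which lies in quadrant Q1. The divergence there is about -4, negative as expected for a sink.

Q1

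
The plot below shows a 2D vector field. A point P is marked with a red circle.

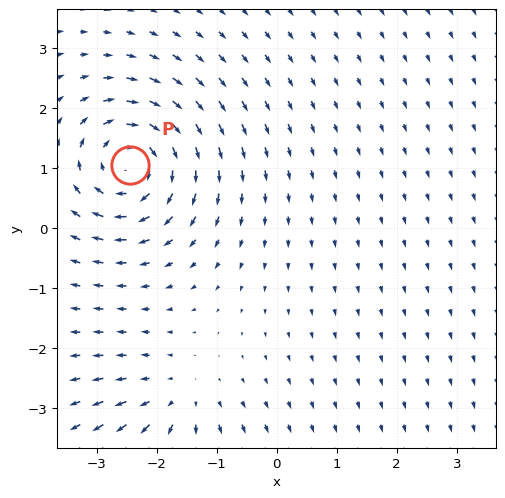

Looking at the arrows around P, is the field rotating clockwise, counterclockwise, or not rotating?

Near P at (-2.4, 1.1) the arrows circulate clockwise. The curl (z-component) there is about -6; negative curl means clockwise rotation.

clockwise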